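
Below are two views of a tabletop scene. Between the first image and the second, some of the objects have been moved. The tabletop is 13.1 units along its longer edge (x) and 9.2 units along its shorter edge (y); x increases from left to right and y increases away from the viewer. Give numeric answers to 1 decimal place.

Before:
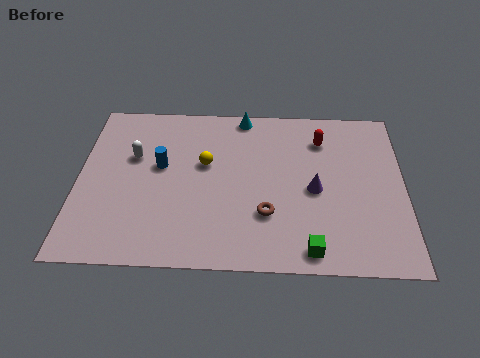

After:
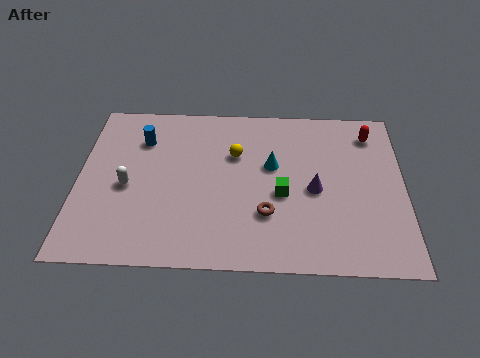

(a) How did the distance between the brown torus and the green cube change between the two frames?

-1.2

They were about 2.5 units apart before and 1.3 after — 1.2 units closer together.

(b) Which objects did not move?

the purple cone and the brown torus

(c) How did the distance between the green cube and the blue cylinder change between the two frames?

-1.0

Before: roughly 7.4 units apart; after: 6.4. That's 1.0 units closer together.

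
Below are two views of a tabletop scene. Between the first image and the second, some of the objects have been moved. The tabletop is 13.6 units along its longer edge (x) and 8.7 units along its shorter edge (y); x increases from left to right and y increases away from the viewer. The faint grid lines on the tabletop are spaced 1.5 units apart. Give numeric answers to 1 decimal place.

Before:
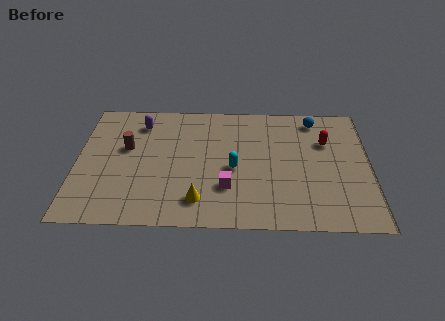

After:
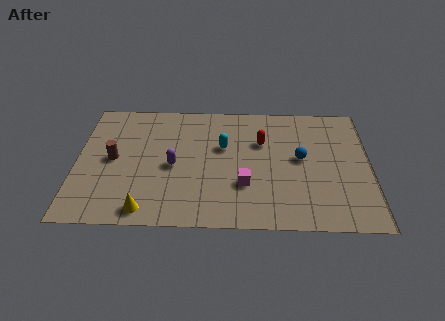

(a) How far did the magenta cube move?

0.8

The magenta cube was near (7.0, 2.6) before and (7.8, 2.8) after, so it travelled √(0.8² + 0.2²) ≈ 0.8 units.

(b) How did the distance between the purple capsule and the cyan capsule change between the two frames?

-2.7

Before: roughly 5.4 units apart; after: 2.7. That's 2.7 units closer together.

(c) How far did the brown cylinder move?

1.0

The brown cylinder moved from about (2.3, 5.2) to (1.7, 4.4), a distance of √(0.6² + 0.8²) ≈ 1.0.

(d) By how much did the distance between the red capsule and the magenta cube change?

-2.6

They were about 5.7 units apart before and 3.1 after — 2.6 units closer together.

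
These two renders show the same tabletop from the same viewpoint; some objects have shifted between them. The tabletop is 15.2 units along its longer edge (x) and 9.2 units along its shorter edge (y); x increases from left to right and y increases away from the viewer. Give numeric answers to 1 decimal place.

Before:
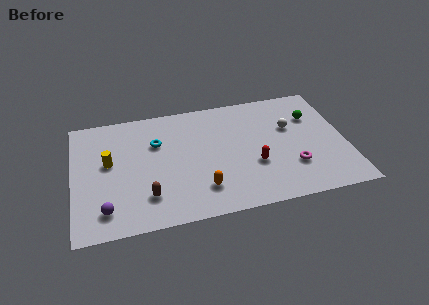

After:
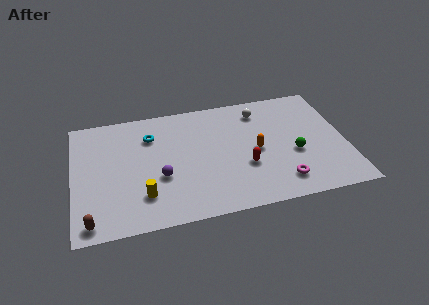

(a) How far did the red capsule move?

0.5

The red capsule was near (10.0, 3.3) before and (9.5, 3.3) after, so it travelled √(0.5² + 0.0²) ≈ 0.5 units.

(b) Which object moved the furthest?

the orange capsule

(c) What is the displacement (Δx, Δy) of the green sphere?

(-1.2, -2.7)

The green sphere started near (13.5, 6.4) and ended near (12.3, 3.7).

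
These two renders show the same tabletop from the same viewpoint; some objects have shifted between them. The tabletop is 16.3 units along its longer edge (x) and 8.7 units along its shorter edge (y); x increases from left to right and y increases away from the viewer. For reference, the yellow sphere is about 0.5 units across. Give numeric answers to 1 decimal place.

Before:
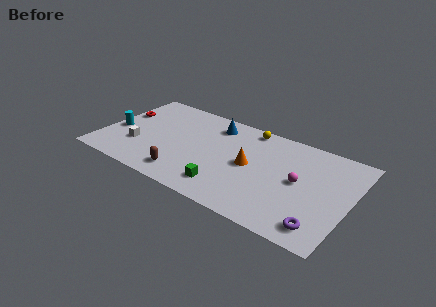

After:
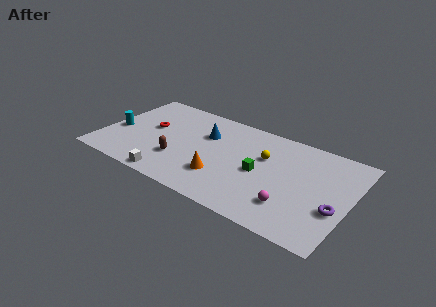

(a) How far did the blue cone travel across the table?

1.3

The blue cone was near (7.0, 7.1) before and (6.6, 5.9) after, so it travelled √(0.4² + 1.2²) ≈ 1.3 units.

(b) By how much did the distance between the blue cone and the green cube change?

-1.3

The distance was about 5.6 in the first image and 4.3 in the second, so they moved 1.3 units closer together.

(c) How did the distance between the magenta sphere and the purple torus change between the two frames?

-0.7

They were about 3.6 units apart before and 2.9 after — 0.7 units closer together.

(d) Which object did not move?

the cyan cylinder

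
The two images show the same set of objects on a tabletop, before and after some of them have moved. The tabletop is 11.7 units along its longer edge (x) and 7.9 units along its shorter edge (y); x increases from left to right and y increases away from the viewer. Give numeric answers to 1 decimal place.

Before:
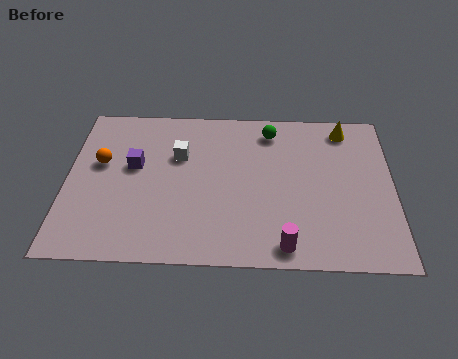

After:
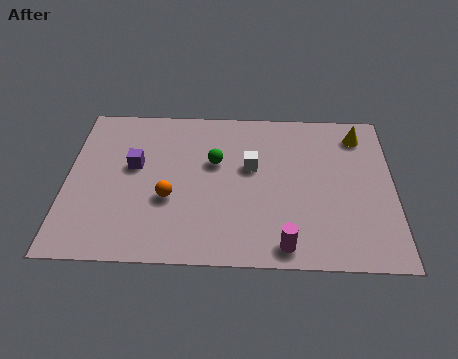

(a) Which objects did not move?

the purple cube and the magenta cylinder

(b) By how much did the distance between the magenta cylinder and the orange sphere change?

-3.0

Before: roughly 7.6 units apart; after: 4.6. That's 3.0 units closer together.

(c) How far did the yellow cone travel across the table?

0.6

The yellow cone was near (10.0, 6.8) before and (10.5, 6.5) after, so it travelled √(0.5² + 0.3²) ≈ 0.6 units.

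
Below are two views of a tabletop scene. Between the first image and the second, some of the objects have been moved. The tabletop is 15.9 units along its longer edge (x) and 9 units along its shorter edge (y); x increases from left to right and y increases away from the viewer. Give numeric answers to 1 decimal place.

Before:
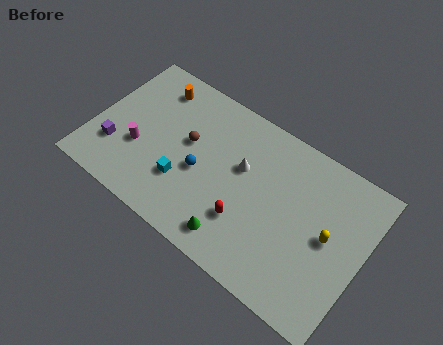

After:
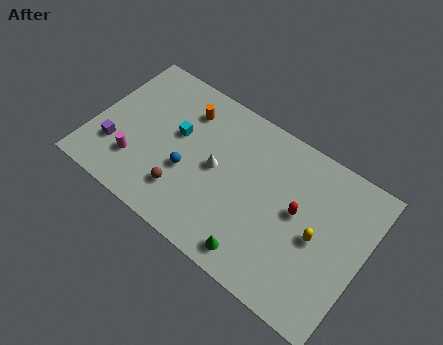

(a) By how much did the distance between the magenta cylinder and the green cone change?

+1.1

The distance was about 6.5 in the first image and 7.6 in the second, so they moved 1.1 units further apart.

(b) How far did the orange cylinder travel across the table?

2.0

The orange cylinder was near (2.9, 7.4) before and (4.9, 7.0) after, so it travelled √(2.0² + 0.4²) ≈ 2.0 units.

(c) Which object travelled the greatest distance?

the red capsule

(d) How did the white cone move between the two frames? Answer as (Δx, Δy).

(-1.4, -0.9)

The white cone started near (8.6, 5.5) and ended near (7.2, 4.6).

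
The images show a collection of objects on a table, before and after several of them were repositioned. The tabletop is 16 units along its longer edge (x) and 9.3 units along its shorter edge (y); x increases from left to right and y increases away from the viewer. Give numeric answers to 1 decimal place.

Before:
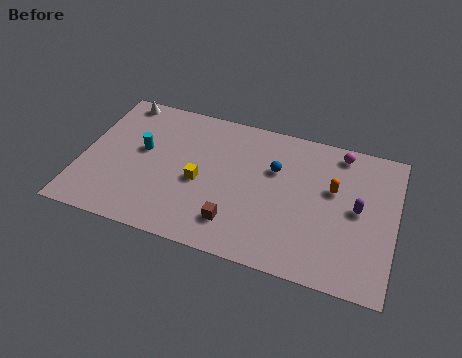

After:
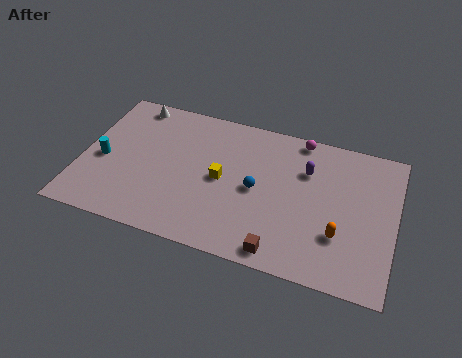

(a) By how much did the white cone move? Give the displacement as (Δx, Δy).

(0.7, -0.1)

From the two frames, the white cone sits at roughly (1.5, 8.4) before and (2.2, 8.3) after.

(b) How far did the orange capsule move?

2.8

From (12.8, 5.7) to (13.3, 2.9), the orange capsule covered √(0.5² + 2.8²) ≈ 2.8 units.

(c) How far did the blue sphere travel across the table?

1.8

The blue sphere was near (9.8, 6.1) before and (9.0, 4.5) after, so it travelled √(0.8² + 1.6²) ≈ 1.8 units.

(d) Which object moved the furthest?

the purple capsule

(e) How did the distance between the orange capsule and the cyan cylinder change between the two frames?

+2.5

The distance was about 9.8 in the first image and 12.3 in the second, so they moved 2.5 units further apart.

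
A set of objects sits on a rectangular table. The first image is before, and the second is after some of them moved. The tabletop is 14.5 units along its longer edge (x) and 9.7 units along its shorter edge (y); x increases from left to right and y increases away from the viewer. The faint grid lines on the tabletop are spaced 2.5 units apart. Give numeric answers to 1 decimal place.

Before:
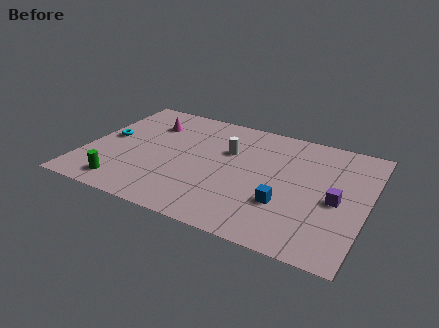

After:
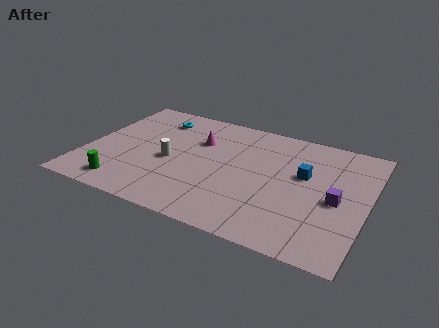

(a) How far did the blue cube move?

2.8

The blue cube was near (10.5, 3.1) before and (11.2, 5.8) after, so it travelled √(0.7² + 2.7²) ≈ 2.8 units.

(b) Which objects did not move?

the green cylinder and the purple cube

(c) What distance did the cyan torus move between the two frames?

3.5

The cyan torus was near (1.0, 5.1) before and (3.2, 7.8) after, so it travelled √(2.2² + 2.7²) ≈ 3.5 units.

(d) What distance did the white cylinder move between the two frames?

3.4

The white cylinder moved from about (7.2, 6.3) to (4.4, 4.3), a distance of √(2.8² + 2.0²) ≈ 3.4.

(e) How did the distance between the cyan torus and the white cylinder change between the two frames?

-2.6

The distance was about 6.3 in the first image and 3.7 in the second, so they moved 2.6 units closer together.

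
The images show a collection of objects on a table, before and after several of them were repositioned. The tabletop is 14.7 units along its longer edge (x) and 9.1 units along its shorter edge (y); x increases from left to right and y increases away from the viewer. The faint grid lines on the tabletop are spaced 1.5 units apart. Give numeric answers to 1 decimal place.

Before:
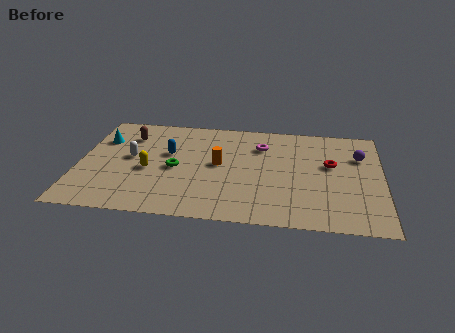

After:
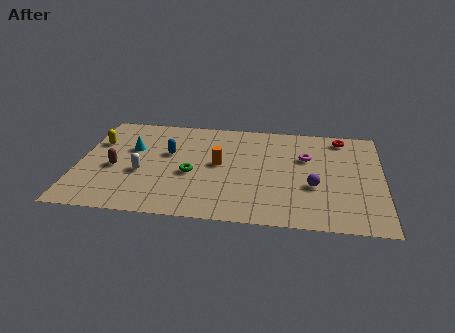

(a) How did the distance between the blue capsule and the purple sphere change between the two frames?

-1.9

They were about 9.3 units apart before and 7.4 after — 1.9 units closer together.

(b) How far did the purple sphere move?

3.6

The purple sphere moved from about (13.6, 6.3) to (11.4, 3.4), a distance of √(2.2² + 2.9²) ≈ 3.6.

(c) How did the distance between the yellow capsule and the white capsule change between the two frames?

+2.1

They were about 1.3 units apart before and 3.4 after — 2.1 units further apart.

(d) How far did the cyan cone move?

1.7

From (1.0, 6.4) to (2.5, 5.7), the cyan cone covered √(1.5² + 0.7²) ≈ 1.7 units.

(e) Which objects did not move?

the orange cylinder and the blue capsule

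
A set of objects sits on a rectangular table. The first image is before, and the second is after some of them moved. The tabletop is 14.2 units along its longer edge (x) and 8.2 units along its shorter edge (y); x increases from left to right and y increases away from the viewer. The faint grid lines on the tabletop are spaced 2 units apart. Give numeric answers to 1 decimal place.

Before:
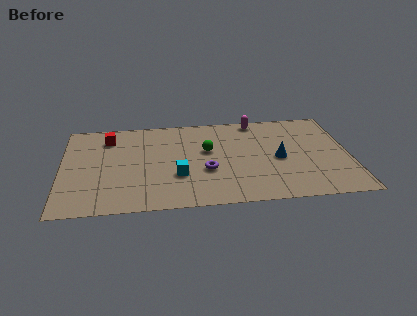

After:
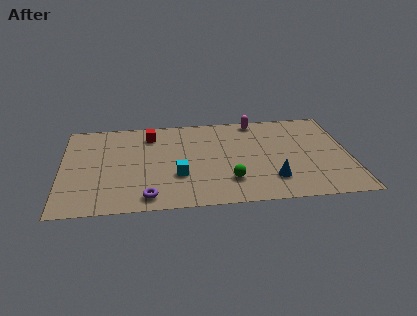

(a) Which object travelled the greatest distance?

the purple torus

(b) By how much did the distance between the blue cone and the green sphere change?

-1.6

Before: roughly 3.7 units apart; after: 2.1. That's 1.6 units closer together.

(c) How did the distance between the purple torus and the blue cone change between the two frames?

+2.5

They were about 3.7 units apart before and 6.2 after — 2.5 units further apart.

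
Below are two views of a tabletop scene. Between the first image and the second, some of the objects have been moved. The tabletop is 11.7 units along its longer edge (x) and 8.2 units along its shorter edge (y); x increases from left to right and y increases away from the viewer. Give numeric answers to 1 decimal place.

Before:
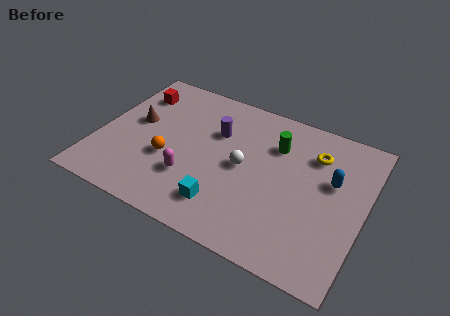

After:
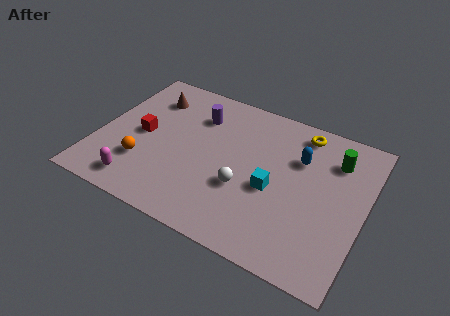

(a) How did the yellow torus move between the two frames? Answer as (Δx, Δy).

(-0.7, 1.0)

From the two frames, the yellow torus sits at roughly (9.3, 6.1) before and (8.6, 7.1) after.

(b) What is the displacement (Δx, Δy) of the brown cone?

(0.4, 1.7)

From the two frames, the brown cone sits at roughly (1.5, 4.6) before and (1.9, 6.3) after.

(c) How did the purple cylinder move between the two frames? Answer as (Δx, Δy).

(-0.9, 0.6)

The purple cylinder started near (5.0, 5.5) and ended near (4.1, 6.1).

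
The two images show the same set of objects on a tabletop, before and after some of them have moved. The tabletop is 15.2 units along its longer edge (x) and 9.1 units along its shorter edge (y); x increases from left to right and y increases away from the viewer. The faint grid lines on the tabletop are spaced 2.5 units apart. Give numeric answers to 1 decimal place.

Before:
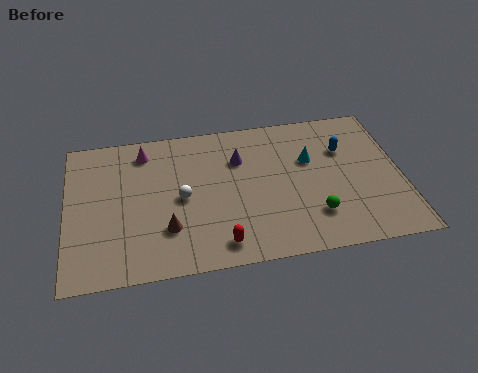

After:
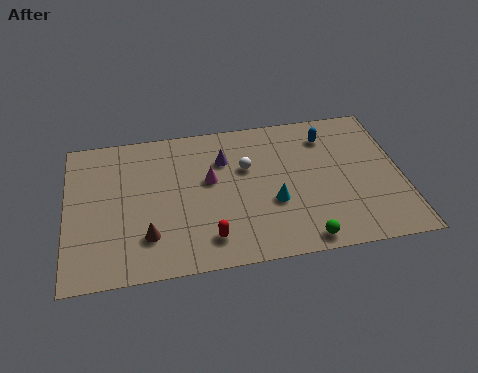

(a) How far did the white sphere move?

3.3

The white sphere was near (5.2, 4.4) before and (8.2, 5.8) after, so it travelled √(3.0² + 1.4²) ≈ 3.3 units.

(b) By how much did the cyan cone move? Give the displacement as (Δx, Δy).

(-1.8, -2.4)

The cyan cone started near (11.1, 5.8) and ended near (9.3, 3.4).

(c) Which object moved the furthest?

the magenta cone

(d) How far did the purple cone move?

0.7

From (7.9, 6.4) to (7.2, 6.5), the purple cone covered √(0.7² + 0.1²) ≈ 0.7 units.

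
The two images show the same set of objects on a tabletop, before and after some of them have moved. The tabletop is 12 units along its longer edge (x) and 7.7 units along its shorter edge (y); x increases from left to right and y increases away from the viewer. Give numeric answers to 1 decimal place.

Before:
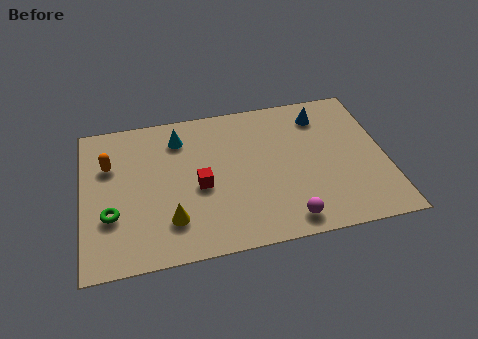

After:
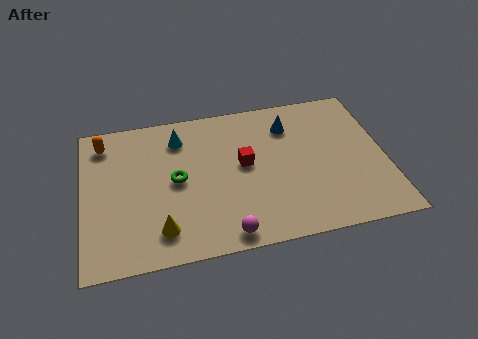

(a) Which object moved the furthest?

the green torus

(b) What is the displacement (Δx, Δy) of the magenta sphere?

(-2.4, -0.2)

The magenta sphere was at about (7.9, 1.0) and moved to about (5.5, 0.8).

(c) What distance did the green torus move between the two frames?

2.9

From (1.1, 2.6) to (3.7, 3.9), the green torus covered √(2.6² + 1.3²) ≈ 2.9 units.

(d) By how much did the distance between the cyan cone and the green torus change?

-2.3

The distance was about 4.5 in the first image and 2.2 in the second, so they moved 2.3 units closer together.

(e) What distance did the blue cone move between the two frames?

1.3

The blue cone moved from about (9.6, 6.2) to (8.3, 5.9), a distance of √(1.3² + 0.3²) ≈ 1.3.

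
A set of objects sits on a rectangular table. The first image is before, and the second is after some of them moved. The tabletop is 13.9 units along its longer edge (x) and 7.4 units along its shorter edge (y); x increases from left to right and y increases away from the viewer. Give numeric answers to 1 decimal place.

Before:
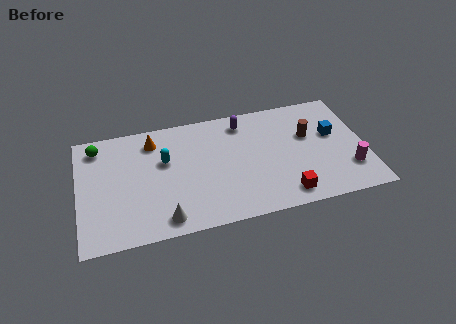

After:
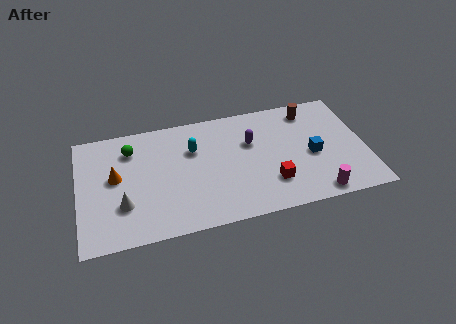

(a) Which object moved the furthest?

the orange cone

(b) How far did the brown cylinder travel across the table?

1.6

The brown cylinder was near (11.2, 4.6) before and (11.4, 6.2) after, so it travelled √(0.2² + 1.6²) ≈ 1.6 units.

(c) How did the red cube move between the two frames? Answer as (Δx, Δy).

(-0.6, 0.9)

From the two frames, the red cube sits at roughly (9.8, 1.1) before and (9.2, 2.0) after.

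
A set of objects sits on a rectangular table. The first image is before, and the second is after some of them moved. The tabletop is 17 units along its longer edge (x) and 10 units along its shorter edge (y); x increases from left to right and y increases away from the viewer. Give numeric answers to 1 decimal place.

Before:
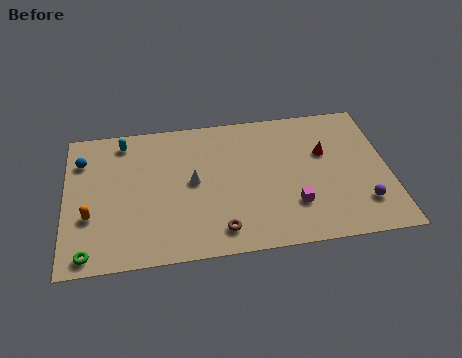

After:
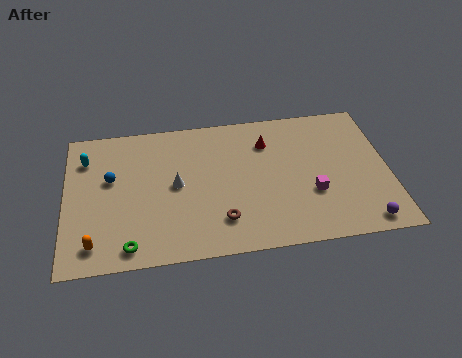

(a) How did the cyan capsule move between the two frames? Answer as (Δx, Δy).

(-2.0, -1.0)

The cyan capsule was at about (3.1, 8.6) and moved to about (1.1, 7.6).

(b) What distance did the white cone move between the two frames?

0.9

The white cone moved from about (6.7, 5.2) to (5.8, 5.1), a distance of √(0.9² + 0.1²) ≈ 0.9.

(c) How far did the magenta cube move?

1.2

From (11.9, 2.8) to (12.9, 3.5), the magenta cube covered √(1.0² + 0.7²) ≈ 1.2 units.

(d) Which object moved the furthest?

the red cone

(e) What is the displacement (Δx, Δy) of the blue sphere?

(1.5, -1.5)

The blue sphere started near (0.9, 7.5) and ended near (2.4, 6.0).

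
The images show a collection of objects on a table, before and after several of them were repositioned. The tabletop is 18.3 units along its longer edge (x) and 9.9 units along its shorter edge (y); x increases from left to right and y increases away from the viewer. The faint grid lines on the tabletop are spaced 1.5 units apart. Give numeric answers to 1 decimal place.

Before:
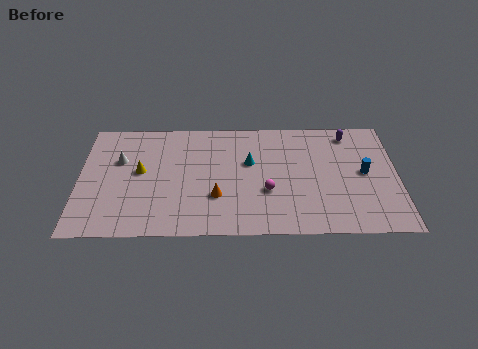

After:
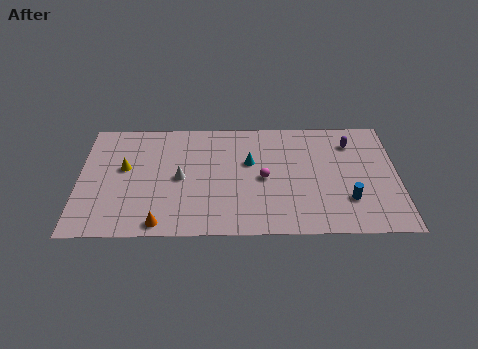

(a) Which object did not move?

the cyan cone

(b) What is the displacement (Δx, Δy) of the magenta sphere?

(-0.2, 1.1)

The magenta sphere started near (10.8, 3.6) and ended near (10.6, 4.7).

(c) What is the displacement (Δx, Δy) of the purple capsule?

(0.1, -0.8)

From the two frames, the purple capsule sits at roughly (15.6, 8.5) before and (15.7, 7.7) after.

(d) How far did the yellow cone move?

0.9

From (3.5, 5.4) to (2.6, 5.7), the yellow cone covered √(0.9² + 0.3²) ≈ 0.9 units.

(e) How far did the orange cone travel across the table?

3.9

The orange cone moved from about (7.9, 3.2) to (4.7, 1.0), a distance of √(3.2² + 2.2²) ≈ 3.9.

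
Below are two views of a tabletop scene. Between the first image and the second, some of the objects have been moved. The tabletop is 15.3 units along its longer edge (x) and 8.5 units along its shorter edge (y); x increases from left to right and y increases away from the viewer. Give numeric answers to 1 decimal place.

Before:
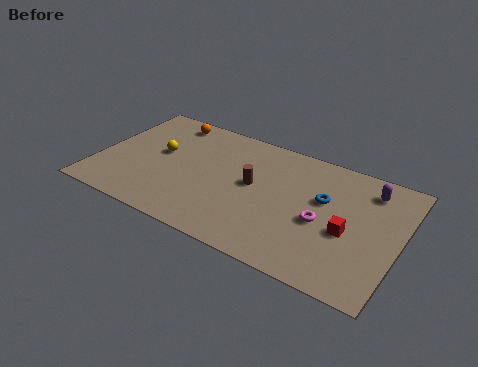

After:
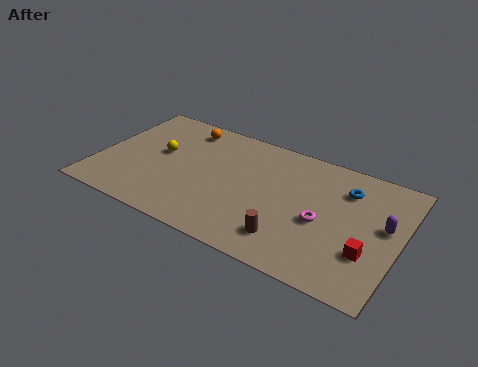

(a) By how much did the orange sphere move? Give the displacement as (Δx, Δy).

(0.9, -0.2)

The orange sphere was at about (3.0, 7.4) and moved to about (3.9, 7.2).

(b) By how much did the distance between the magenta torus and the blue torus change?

+1.3

The distance was about 1.5 in the first image and 2.8 in the second, so they moved 1.3 units further apart.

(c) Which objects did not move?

the yellow sphere and the magenta torus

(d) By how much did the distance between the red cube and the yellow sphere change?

+1.2

They were about 9.9 units apart before and 11.1 after — 1.2 units further apart.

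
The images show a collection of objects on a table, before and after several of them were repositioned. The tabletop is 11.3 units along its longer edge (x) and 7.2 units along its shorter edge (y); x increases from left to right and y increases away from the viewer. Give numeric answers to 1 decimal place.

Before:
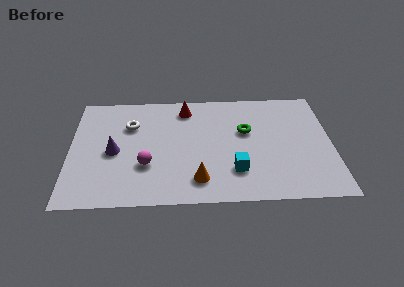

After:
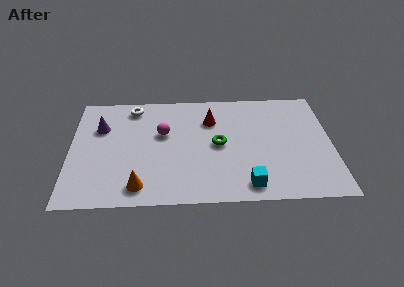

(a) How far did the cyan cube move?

1.0

The cyan cube moved from about (7.1, 1.9) to (7.6, 1.0), a distance of √(0.5² + 0.9²) ≈ 1.0.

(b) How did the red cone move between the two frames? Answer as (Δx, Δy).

(1.1, -0.8)

The red cone started near (5.0, 6.0) and ended near (6.1, 5.2).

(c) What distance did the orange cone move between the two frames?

2.5

From (5.5, 1.4) to (3.0, 1.1), the orange cone covered √(2.5² + 0.3²) ≈ 2.5 units.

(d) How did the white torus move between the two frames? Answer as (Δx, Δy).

(0.1, 1.2)

From the two frames, the white torus sits at roughly (2.6, 5.0) before and (2.7, 6.2) after.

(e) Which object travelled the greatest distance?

the orange cone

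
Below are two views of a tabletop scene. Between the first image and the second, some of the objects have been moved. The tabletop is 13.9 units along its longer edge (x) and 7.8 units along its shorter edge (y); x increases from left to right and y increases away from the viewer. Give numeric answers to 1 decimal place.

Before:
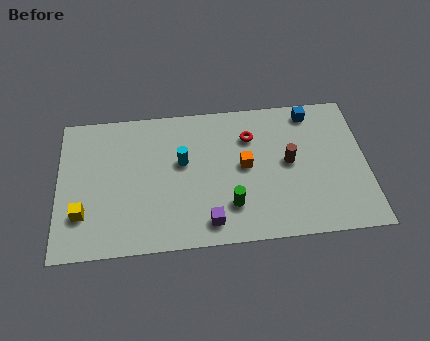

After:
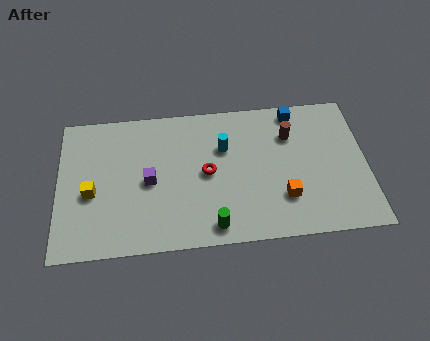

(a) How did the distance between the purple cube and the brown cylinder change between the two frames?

+2.0

They were about 4.7 units apart before and 6.7 after — 2.0 units further apart.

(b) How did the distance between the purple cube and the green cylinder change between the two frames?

+2.6

They were about 1.3 units apart before and 3.9 after — 2.6 units further apart.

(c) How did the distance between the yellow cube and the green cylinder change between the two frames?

-0.7

Before: roughly 6.6 units apart; after: 5.9. That's 0.7 units closer together.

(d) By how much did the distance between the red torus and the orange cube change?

+2.2

They were about 1.6 units apart before and 3.8 after — 2.2 units further apart.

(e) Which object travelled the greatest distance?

the purple cube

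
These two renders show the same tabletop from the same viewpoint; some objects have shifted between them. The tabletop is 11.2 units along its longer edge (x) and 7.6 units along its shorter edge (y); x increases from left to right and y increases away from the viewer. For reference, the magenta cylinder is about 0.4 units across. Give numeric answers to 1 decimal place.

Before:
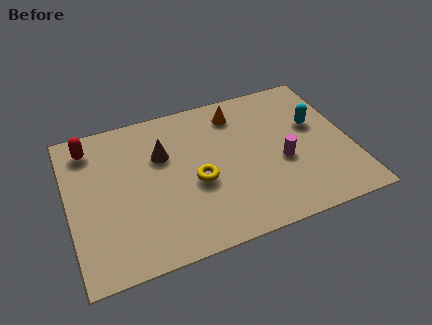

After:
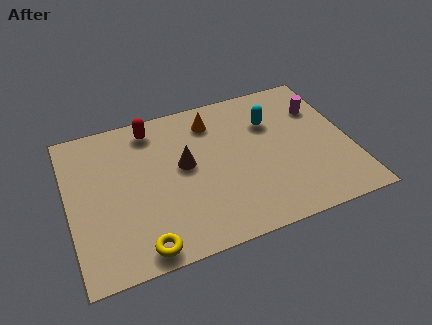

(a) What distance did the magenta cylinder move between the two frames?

2.9

From (8.4, 3.1) to (10.2, 5.4), the magenta cylinder covered √(1.8² + 2.3²) ≈ 2.9 units.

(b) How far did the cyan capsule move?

1.8

From (9.9, 4.6) to (8.2, 5.3), the cyan capsule covered √(1.7² + 0.7²) ≈ 1.8 units.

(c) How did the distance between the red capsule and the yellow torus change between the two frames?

+0.7

Before: roughly 5.1 units apart; after: 5.8. That's 0.7 units further apart.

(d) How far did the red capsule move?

2.5

From (1.0, 6.3) to (3.5, 6.5), the red capsule covered √(2.5² + 0.2²) ≈ 2.5 units.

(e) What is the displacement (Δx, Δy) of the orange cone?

(-1.0, -0.1)

The orange cone started near (6.9, 6.2) and ended near (5.9, 6.1).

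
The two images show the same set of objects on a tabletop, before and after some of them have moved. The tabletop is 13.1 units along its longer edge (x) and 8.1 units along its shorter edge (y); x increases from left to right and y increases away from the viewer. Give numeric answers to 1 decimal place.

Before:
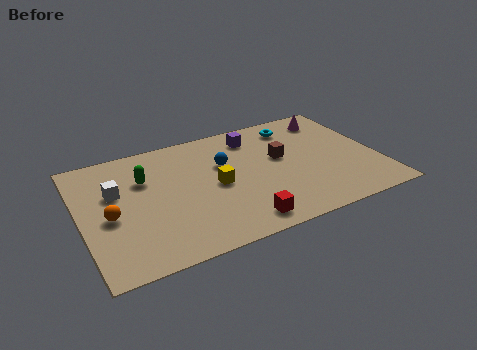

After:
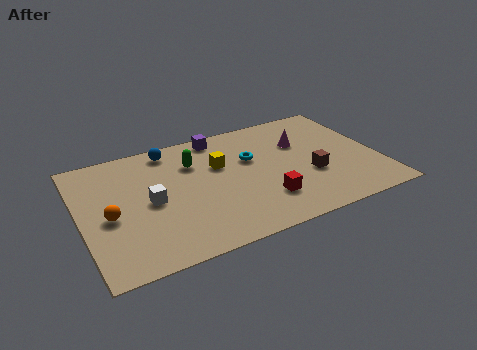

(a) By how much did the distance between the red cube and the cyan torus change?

-3.4

The distance was about 6.4 in the first image and 3.0 in the second, so they moved 3.4 units closer together.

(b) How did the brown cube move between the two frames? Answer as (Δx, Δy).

(1.1, -1.7)

The brown cube was at about (8.9, 4.7) and moved to about (10.0, 3.0).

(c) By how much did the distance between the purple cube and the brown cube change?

+3.4

The distance was about 2.1 in the first image and 5.5 in the second, so they moved 3.4 units further apart.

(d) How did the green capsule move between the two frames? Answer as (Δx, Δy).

(2.2, 0.3)

The green capsule started near (2.9, 5.5) and ended near (5.1, 5.8).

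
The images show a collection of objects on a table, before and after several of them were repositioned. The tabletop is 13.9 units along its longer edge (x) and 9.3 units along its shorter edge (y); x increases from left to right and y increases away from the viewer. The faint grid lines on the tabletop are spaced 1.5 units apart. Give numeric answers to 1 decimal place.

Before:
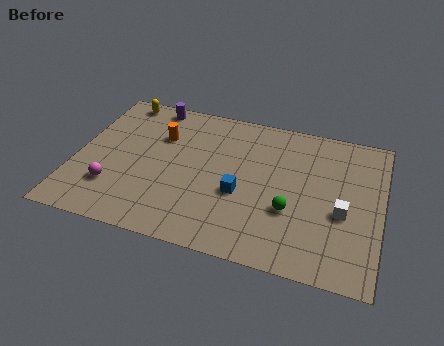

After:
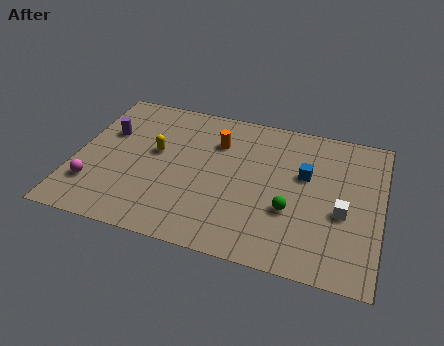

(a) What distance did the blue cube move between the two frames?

3.4

The blue cube moved from about (7.6, 3.7) to (10.4, 5.7), a distance of √(2.8² + 2.0²) ≈ 3.4.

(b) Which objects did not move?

the green sphere and the white cube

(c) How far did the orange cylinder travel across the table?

2.6

The orange cylinder moved from about (3.7, 6.4) to (6.3, 6.7), a distance of √(2.6² + 0.3²) ≈ 2.6.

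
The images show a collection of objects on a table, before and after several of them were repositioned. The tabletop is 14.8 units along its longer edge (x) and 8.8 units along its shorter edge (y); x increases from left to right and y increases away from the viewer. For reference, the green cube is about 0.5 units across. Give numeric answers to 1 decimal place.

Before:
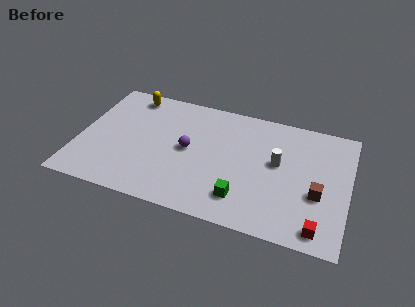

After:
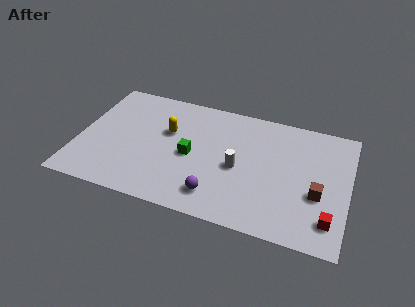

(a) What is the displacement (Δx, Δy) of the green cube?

(-3.0, 2.2)

From the two frames, the green cube sits at roughly (9.2, 1.9) before and (6.2, 4.1) after.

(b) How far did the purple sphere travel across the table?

3.3

The purple sphere was near (6.0, 4.5) before and (7.8, 1.7) after, so it travelled √(1.8² + 2.8²) ≈ 3.3 units.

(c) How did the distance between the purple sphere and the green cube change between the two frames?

-1.2

The distance was about 4.1 in the first image and 2.9 in the second, so they moved 1.2 units closer together.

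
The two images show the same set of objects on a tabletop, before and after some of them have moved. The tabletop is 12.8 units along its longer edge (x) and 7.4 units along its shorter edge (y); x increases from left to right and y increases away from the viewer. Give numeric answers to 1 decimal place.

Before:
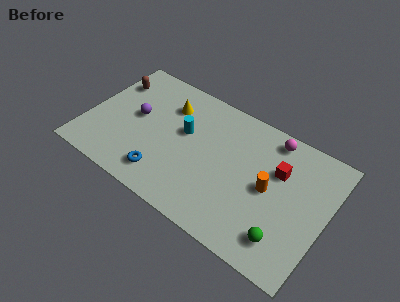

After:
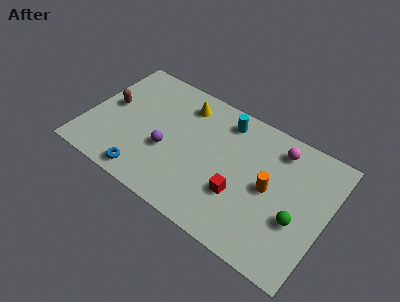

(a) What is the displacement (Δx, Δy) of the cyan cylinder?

(1.9, 1.8)

From the two frames, the cyan cylinder sits at roughly (5.1, 4.4) before and (7.0, 6.2) after.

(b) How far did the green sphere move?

1.4

The green sphere moved from about (11.0, 1.5) to (11.4, 2.8), a distance of √(0.4² + 1.3²) ≈ 1.4.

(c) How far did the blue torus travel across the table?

1.0

The blue torus was near (4.5, 1.4) before and (3.6, 0.9) after, so it travelled √(0.9² + 0.5²) ≈ 1.0 units.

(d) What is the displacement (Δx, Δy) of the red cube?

(-1.7, -2.4)

The red cube was at about (10.1, 4.9) and moved to about (8.4, 2.5).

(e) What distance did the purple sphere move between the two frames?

2.2

From (2.5, 4.0) to (4.4, 2.9), the purple sphere covered √(1.9² + 1.1²) ≈ 2.2 units.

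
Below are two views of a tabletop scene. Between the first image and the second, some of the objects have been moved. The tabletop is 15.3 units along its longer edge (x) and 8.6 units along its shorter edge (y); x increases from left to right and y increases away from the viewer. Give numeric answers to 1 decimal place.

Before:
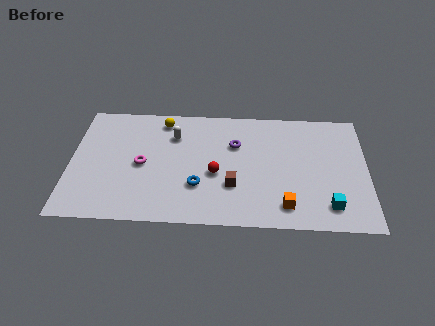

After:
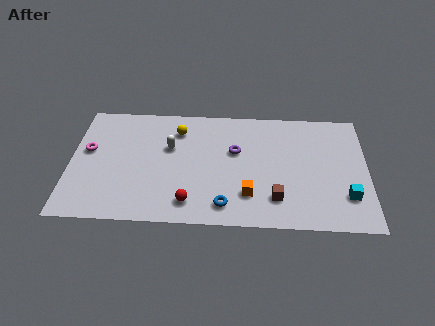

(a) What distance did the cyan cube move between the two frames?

1.1

From (13.3, 1.6) to (14.2, 2.3), the cyan cube covered √(0.9² + 0.7²) ≈ 1.1 units.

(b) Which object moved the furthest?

the magenta torus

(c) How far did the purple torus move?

0.5

The purple torus was near (8.5, 5.8) before and (8.5, 5.3) after, so it travelled √(0.0² + 0.5²) ≈ 0.5 units.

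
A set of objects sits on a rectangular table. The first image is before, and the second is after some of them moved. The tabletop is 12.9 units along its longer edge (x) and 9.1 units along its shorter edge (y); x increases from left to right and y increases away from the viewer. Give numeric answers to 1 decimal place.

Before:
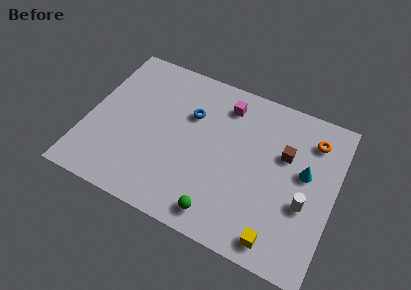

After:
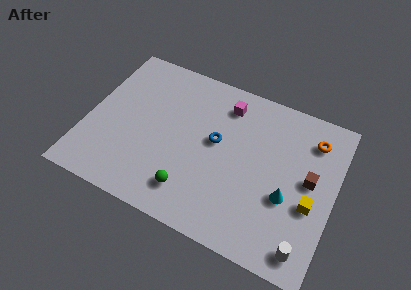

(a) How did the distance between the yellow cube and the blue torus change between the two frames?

-1.9

They were about 7.2 units apart before and 5.3 after — 1.9 units closer together.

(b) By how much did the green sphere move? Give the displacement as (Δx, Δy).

(-1.6, 0.6)

The green sphere started near (7.4, 1.2) and ended near (5.8, 1.8).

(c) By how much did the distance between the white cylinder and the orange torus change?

+2.3

The distance was about 3.7 in the first image and 6.0 in the second, so they moved 2.3 units further apart.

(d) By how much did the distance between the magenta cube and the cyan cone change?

+0.5

They were about 4.9 units apart before and 5.4 after — 0.5 units further apart.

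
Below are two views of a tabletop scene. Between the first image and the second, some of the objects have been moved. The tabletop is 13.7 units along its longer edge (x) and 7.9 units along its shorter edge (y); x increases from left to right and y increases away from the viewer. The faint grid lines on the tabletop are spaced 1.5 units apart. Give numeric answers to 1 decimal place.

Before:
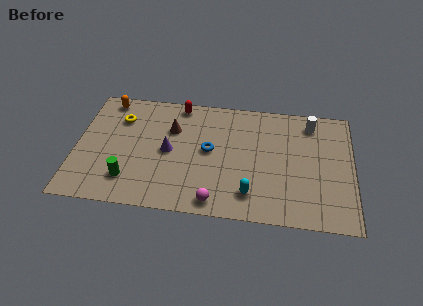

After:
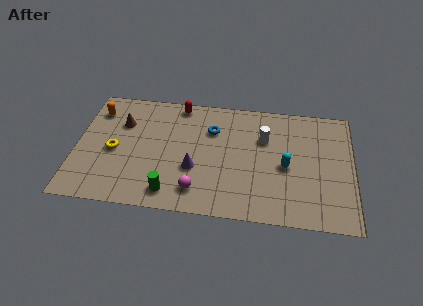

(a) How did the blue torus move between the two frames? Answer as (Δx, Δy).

(0.1, 1.4)

From the two frames, the blue torus sits at roughly (6.6, 4.2) before and (6.7, 5.6) after.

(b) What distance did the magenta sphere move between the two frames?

1.1

From (7.0, 0.9) to (6.1, 1.5), the magenta sphere covered √(0.9² + 0.6²) ≈ 1.1 units.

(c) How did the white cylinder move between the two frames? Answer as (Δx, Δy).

(-2.3, -1.3)

The white cylinder was at about (11.6, 6.6) and moved to about (9.3, 5.3).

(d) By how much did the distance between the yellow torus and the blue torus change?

+0.4

They were about 4.8 units apart before and 5.2 after — 0.4 units further apart.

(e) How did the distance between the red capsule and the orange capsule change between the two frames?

+0.6

The distance was about 3.6 in the first image and 4.2 in the second, so they moved 0.6 units further apart.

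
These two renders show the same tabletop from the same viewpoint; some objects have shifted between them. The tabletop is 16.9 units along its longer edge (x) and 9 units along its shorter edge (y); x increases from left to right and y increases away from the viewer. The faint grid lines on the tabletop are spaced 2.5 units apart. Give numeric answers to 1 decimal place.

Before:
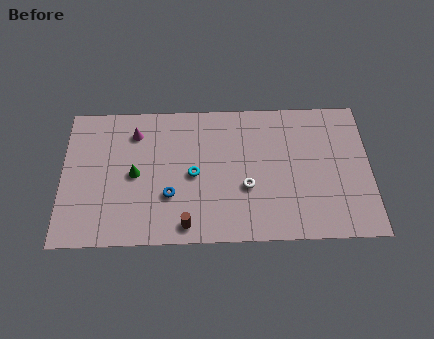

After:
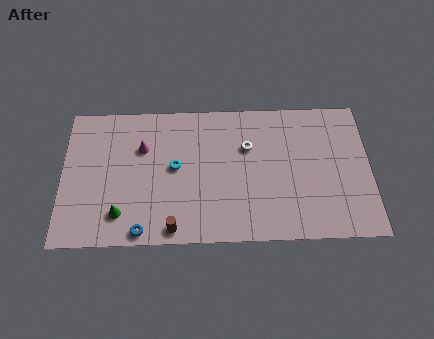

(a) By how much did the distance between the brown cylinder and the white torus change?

+2.5

They were about 4.0 units apart before and 6.5 after — 2.5 units further apart.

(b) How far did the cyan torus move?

1.1

The cyan torus was near (7.2, 4.3) before and (6.2, 4.8) after, so it travelled √(1.0² + 0.5²) ≈ 1.1 units.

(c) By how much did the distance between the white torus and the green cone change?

+1.9

The distance was about 6.2 in the first image and 8.1 in the second, so they moved 1.9 units further apart.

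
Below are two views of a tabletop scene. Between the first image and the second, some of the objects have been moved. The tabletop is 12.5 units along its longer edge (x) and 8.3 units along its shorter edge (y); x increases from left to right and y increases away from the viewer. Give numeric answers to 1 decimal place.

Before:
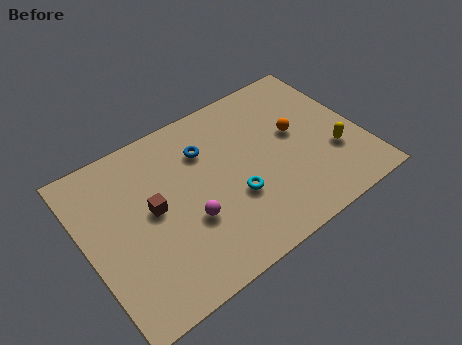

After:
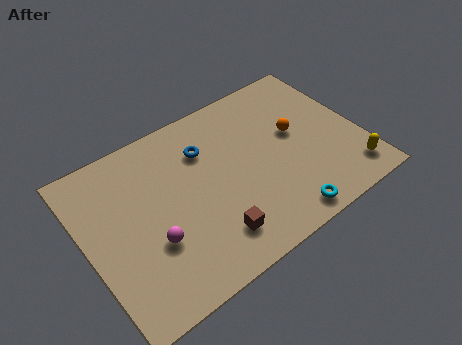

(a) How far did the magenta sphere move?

1.7

The magenta sphere was near (4.4, 3.0) before and (2.7, 2.9) after, so it travelled √(1.7² + 0.1²) ≈ 1.7 units.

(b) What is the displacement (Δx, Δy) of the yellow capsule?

(0.5, -1.4)

The yellow capsule was at about (11.1, 2.8) and moved to about (11.6, 1.4).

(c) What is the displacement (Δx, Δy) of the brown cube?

(2.2, -2.7)

The brown cube started near (3.0, 4.4) and ended near (5.2, 1.7).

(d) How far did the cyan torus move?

2.8

The cyan torus was near (6.5, 3.0) before and (8.3, 0.9) after, so it travelled √(1.8² + 2.1²) ≈ 2.8 units.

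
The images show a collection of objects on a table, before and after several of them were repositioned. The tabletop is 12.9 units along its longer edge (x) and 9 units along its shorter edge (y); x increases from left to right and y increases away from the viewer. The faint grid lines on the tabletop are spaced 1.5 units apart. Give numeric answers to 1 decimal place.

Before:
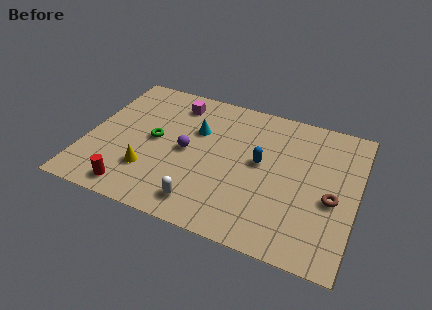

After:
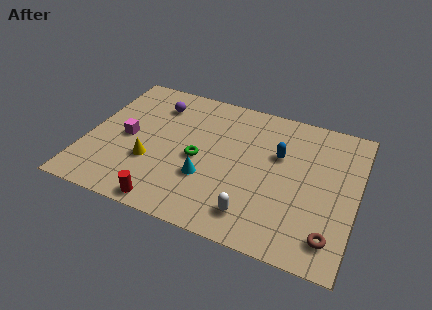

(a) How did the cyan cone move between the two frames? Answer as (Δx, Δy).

(0.8, -2.9)

The cyan cone started near (5.1, 5.9) and ended near (5.9, 3.0).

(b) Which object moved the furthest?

the magenta cube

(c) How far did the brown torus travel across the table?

2.2

From (11.8, 3.8) to (11.9, 1.6), the brown torus covered √(0.1² + 2.2²) ≈ 2.2 units.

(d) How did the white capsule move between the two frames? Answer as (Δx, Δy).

(2.4, 0.2)

The white capsule started near (5.9, 1.4) and ended near (8.3, 1.6).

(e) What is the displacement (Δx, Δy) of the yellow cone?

(0.0, 0.6)

The yellow cone was at about (3.2, 2.5) and moved to about (3.2, 3.1).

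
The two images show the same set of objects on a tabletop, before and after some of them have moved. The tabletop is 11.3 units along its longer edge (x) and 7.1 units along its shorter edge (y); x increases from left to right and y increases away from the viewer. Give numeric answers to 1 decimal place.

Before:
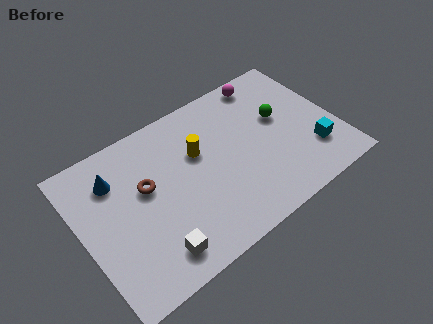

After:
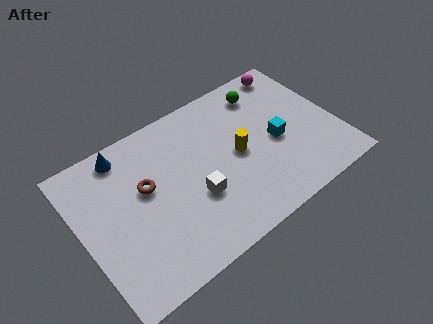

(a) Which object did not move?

the brown torus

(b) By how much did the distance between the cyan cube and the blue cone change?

-2.0

Before: roughly 9.0 units apart; after: 7.0. That's 2.0 units closer together.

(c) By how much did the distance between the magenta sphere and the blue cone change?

+0.5

Before: roughly 7.2 units apart; after: 7.7. That's 0.5 units further apart.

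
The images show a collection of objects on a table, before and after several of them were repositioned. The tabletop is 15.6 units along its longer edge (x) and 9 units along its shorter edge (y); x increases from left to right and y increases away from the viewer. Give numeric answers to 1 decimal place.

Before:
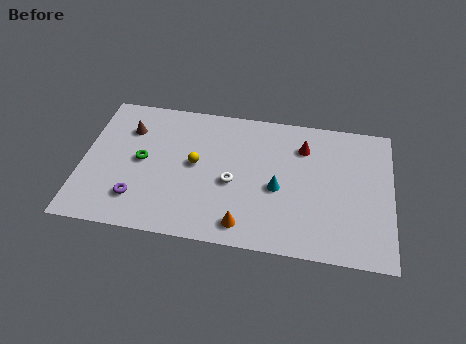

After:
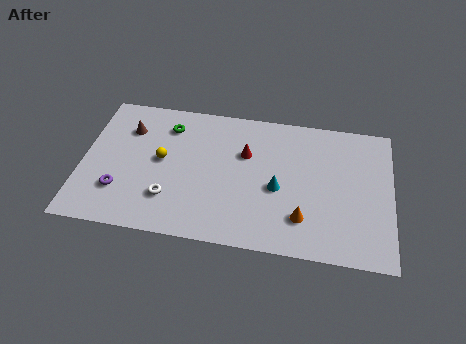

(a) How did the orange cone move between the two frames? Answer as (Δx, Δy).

(2.9, 0.9)

The orange cone started near (8.3, 1.3) and ended near (11.2, 2.2).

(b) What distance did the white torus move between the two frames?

3.4

From (7.6, 3.9) to (4.5, 2.4), the white torus covered √(3.1² + 1.5²) ≈ 3.4 units.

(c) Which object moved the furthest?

the white torus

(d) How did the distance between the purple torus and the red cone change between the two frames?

-2.4

Before: roughly 9.5 units apart; after: 7.1. That's 2.4 units closer together.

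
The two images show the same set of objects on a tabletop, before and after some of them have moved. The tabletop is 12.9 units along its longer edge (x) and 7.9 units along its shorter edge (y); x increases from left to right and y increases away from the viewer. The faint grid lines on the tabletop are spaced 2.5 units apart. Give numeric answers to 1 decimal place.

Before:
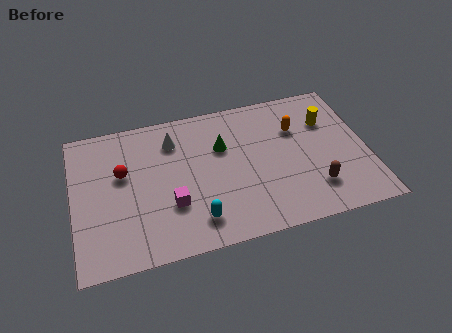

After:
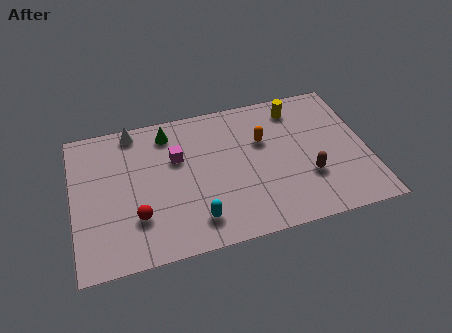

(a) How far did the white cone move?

2.0

The white cone moved from about (4.5, 6.1) to (2.8, 7.1), a distance of √(1.7² + 1.0²) ≈ 2.0.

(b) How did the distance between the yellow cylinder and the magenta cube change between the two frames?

-2.1

They were about 7.7 units apart before and 5.6 after — 2.1 units closer together.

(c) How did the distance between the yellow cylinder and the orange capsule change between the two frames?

+0.8

They were about 1.4 units apart before and 2.2 after — 0.8 units further apart.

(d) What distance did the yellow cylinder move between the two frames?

1.7

The yellow cylinder moved from about (11.3, 5.5) to (10.0, 6.6), a distance of √(1.3² + 1.1²) ≈ 1.7.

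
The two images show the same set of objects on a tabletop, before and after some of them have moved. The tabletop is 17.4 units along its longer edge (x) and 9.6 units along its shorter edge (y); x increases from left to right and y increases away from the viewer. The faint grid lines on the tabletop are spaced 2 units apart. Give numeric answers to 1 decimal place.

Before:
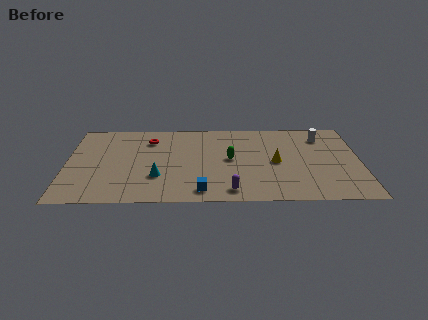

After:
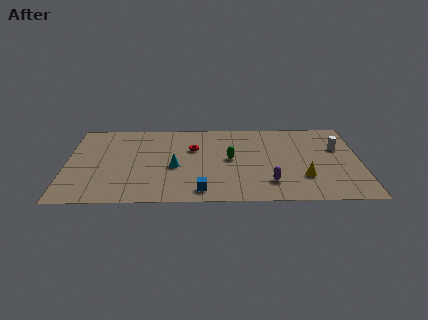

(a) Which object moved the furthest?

the red torus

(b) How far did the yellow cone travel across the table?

2.4

The yellow cone moved from about (12.4, 4.6) to (14.0, 2.8), a distance of √(1.6² + 1.8²) ≈ 2.4.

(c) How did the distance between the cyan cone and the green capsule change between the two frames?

-1.3

The distance was about 4.7 in the first image and 3.4 in the second, so they moved 1.3 units closer together.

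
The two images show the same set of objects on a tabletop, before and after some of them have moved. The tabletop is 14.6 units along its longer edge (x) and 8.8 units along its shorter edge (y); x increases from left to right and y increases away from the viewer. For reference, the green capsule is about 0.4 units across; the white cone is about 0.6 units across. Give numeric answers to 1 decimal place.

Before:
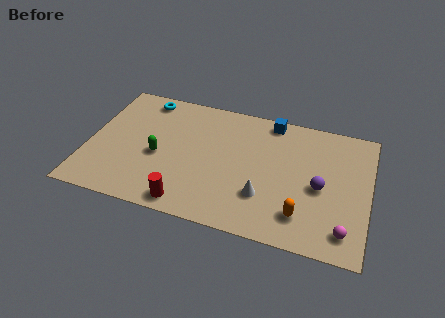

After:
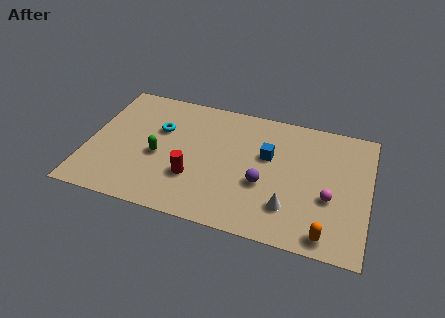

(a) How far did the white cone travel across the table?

1.4

From (9.3, 2.6) to (10.6, 2.2), the white cone covered √(1.3² + 0.4²) ≈ 1.4 units.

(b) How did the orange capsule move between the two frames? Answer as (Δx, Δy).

(1.3, -0.9)

The orange capsule was at about (11.3, 1.9) and moved to about (12.6, 1.0).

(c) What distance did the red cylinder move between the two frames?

1.8

The red cylinder moved from about (5.5, 1.0) to (5.6, 2.8), a distance of √(0.1² + 1.8²) ≈ 1.8.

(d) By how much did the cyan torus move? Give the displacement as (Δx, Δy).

(1.0, -2.0)

The cyan torus started near (2.6, 7.7) and ended near (3.6, 5.7).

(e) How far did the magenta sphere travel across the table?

2.1

The magenta sphere moved from about (13.5, 1.5) to (12.6, 3.4), a distance of √(0.9² + 1.9²) ≈ 2.1.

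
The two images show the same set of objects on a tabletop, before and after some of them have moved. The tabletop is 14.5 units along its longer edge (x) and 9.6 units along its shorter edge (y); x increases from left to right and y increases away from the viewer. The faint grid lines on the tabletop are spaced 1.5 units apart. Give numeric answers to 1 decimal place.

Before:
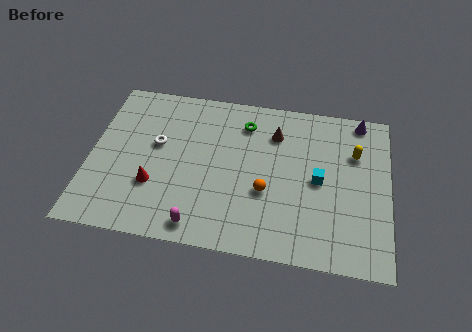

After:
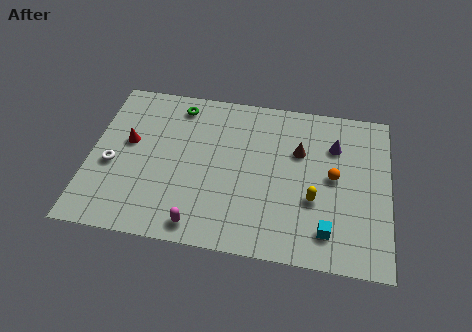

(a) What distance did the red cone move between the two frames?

2.8

From (3.2, 3.1) to (1.8, 5.5), the red cone covered √(1.4² + 2.4²) ≈ 2.8 units.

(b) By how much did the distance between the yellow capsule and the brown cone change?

-1.0

Before: roughly 3.9 units apart; after: 2.9. That's 1.0 units closer together.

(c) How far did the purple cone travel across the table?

2.2

From (13.0, 8.7) to (11.8, 6.9), the purple cone covered √(1.2² + 1.8²) ≈ 2.2 units.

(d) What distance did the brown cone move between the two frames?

1.5

From (8.9, 7.2) to (10.1, 6.3), the brown cone covered √(1.2² + 0.9²) ≈ 1.5 units.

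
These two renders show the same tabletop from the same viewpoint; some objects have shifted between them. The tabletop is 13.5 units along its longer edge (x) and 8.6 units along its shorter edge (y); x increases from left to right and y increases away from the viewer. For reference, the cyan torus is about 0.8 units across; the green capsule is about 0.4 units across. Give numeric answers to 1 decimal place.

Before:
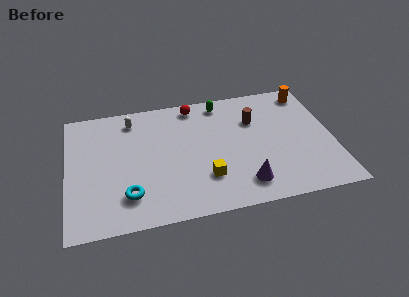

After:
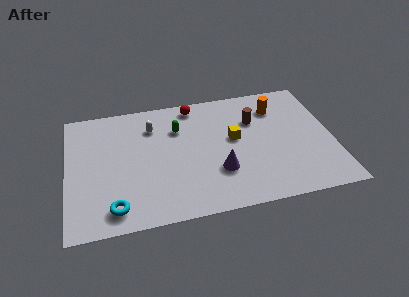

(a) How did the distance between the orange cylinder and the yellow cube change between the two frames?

-4.6

Before: roughly 7.5 units apart; after: 2.9. That's 4.6 units closer together.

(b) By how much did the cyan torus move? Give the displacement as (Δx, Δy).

(-0.7, -0.7)

From the two frames, the cyan torus sits at roughly (3.0, 2.0) before and (2.3, 1.3) after.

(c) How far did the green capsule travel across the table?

2.7

The green capsule was near (8.0, 7.5) before and (5.7, 6.1) after, so it travelled √(2.3² + 1.4²) ≈ 2.7 units.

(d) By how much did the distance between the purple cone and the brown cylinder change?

-0.6

They were about 4.4 units apart before and 3.8 after — 0.6 units closer together.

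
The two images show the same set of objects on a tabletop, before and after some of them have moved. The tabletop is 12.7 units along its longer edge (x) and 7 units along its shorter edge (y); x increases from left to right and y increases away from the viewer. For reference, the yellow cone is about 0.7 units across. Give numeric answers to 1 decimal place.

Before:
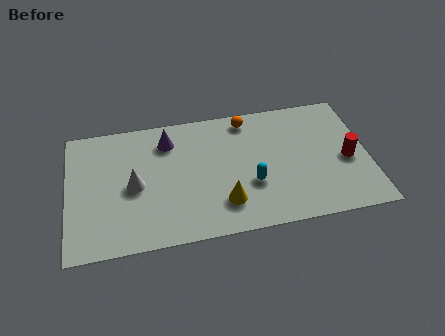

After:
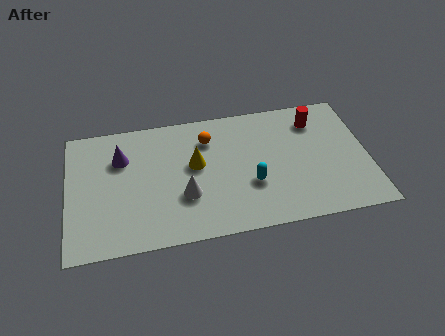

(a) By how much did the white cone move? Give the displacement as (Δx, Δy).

(2.1, -0.9)

The white cone was at about (2.8, 3.3) and moved to about (4.9, 2.4).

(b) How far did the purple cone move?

2.1

The purple cone moved from about (4.3, 5.5) to (2.3, 4.9), a distance of √(2.0² + 0.6²) ≈ 2.1.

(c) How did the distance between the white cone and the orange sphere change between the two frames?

-2.5

Before: roughly 5.6 units apart; after: 3.1. That's 2.5 units closer together.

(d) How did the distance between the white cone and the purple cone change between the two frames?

+0.9

They were about 2.7 units apart before and 3.6 after — 0.9 units further apart.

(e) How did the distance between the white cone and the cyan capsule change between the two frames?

-2.2

The distance was about 5.0 in the first image and 2.8 in the second, so they moved 2.2 units closer together.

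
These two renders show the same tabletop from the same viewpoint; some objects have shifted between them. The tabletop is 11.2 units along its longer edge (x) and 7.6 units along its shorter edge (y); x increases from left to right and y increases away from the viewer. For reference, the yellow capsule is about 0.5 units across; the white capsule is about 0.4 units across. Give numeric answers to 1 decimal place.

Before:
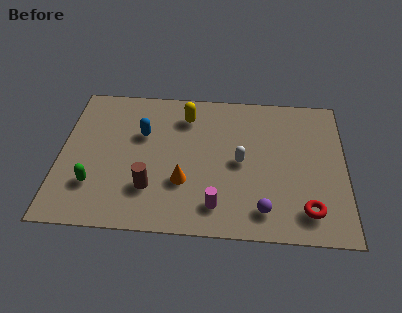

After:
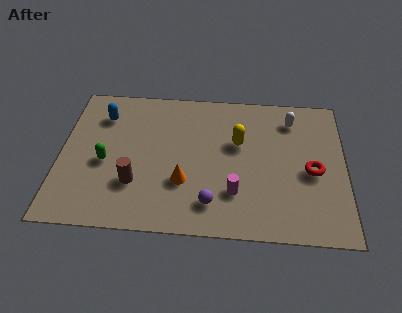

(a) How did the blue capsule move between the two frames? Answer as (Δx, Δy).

(-1.6, 0.9)

The blue capsule started near (3.2, 4.9) and ended near (1.6, 5.8).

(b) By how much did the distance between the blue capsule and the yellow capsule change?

+3.5

The distance was about 2.0 in the first image and 5.5 in the second, so they moved 3.5 units further apart.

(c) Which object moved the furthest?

the white capsule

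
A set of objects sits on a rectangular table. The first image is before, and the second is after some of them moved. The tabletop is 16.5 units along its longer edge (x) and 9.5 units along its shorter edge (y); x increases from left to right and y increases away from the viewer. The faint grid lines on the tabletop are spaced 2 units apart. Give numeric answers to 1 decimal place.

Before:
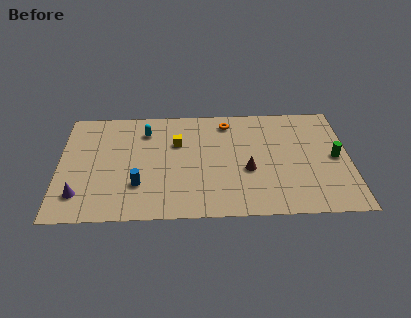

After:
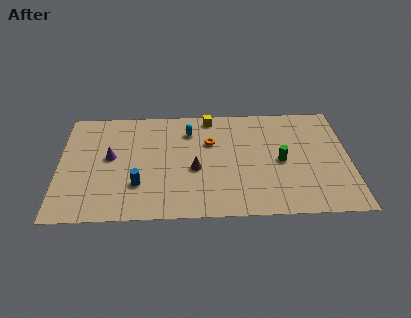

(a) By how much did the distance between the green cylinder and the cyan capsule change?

-5.2

They were about 11.1 units apart before and 5.9 after — 5.2 units closer together.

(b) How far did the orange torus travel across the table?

2.0

The orange torus was near (9.6, 8.0) before and (8.6, 6.3) after, so it travelled √(1.0² + 1.7²) ≈ 2.0 units.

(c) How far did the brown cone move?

3.0

The brown cone moved from about (10.7, 3.8) to (7.7, 4.0), a distance of √(3.0² + 0.2²) ≈ 3.0.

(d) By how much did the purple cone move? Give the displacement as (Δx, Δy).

(1.7, 3.1)

From the two frames, the purple cone sits at roughly (1.2, 2.1) before and (2.9, 5.2) after.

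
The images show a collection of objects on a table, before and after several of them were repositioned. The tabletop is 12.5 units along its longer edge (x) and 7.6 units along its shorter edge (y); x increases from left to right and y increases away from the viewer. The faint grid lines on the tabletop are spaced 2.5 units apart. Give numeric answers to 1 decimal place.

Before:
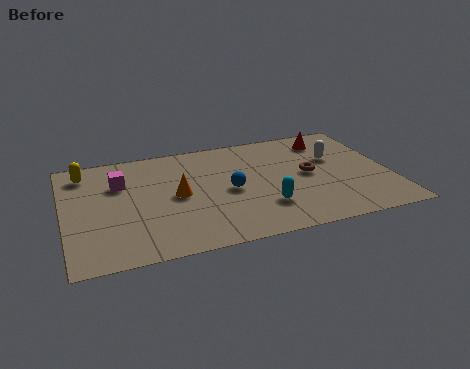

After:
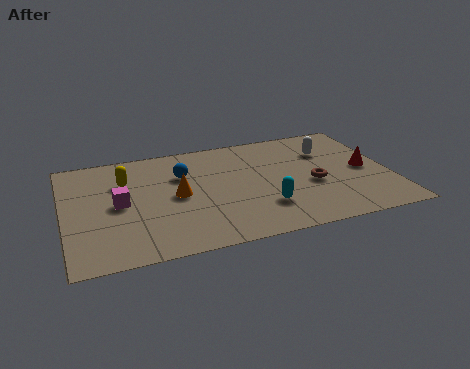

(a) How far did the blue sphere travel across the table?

2.3

The blue sphere was near (6.3, 3.6) before and (4.6, 5.2) after, so it travelled √(1.7² + 1.6²) ≈ 2.3 units.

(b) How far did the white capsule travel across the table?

0.6

The white capsule moved from about (10.5, 4.8) to (10.3, 5.4), a distance of √(0.2² + 0.6²) ≈ 0.6.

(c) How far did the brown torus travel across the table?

0.7

From (9.4, 3.9) to (9.5, 3.2), the brown torus covered √(0.1² + 0.7²) ≈ 0.7 units.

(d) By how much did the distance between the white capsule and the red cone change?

+0.7

The distance was about 1.4 in the first image and 2.1 in the second, so they moved 0.7 units further apart.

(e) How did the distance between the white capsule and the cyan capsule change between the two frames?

+0.3

They were about 4.0 units apart before and 4.3 after — 0.3 units further apart.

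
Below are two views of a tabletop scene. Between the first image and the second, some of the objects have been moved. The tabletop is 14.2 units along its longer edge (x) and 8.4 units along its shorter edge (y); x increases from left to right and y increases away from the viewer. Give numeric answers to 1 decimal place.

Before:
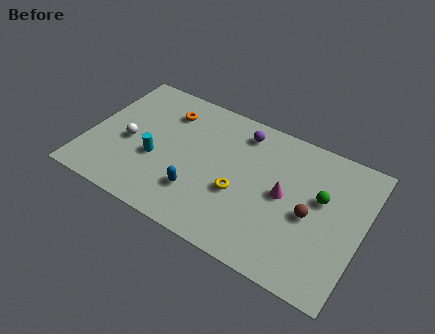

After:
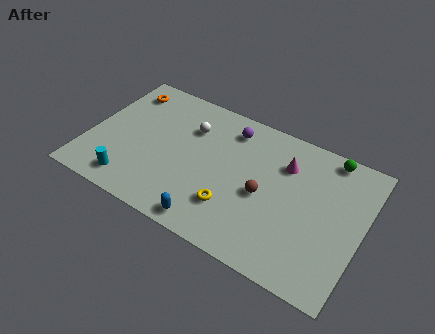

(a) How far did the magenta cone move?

1.8

The magenta cone was near (10.2, 4.3) before and (10.0, 6.1) after, so it travelled √(0.2² + 1.8²) ≈ 1.8 units.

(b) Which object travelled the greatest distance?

the white sphere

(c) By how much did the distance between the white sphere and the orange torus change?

+0.6

Before: roughly 3.2 units apart; after: 3.8. That's 0.6 units further apart.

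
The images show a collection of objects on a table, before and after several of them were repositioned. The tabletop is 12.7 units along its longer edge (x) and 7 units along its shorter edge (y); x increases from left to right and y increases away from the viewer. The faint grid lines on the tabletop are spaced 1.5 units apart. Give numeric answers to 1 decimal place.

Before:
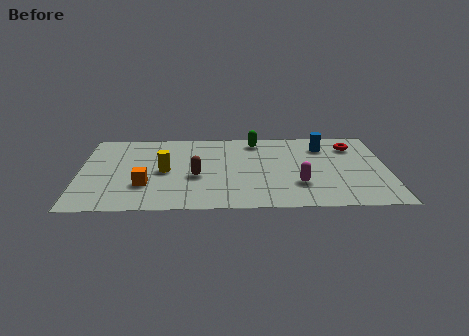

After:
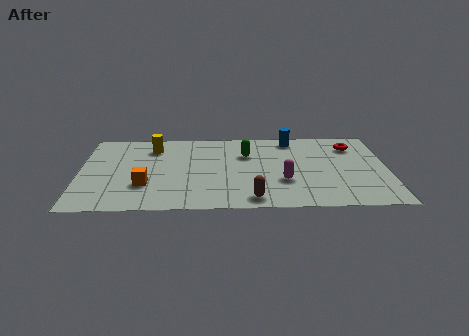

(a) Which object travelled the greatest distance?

the brown capsule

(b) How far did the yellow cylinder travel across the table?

2.2

From (3.5, 3.4) to (3.0, 5.5), the yellow cylinder covered √(0.5² + 2.1²) ≈ 2.2 units.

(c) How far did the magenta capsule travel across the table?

0.7

From (9.0, 2.1) to (8.4, 2.4), the magenta capsule covered √(0.6² + 0.3²) ≈ 0.7 units.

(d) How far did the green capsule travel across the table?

1.3

The green capsule was near (7.3, 6.0) before and (6.9, 4.8) after, so it travelled √(0.4² + 1.2²) ≈ 1.3 units.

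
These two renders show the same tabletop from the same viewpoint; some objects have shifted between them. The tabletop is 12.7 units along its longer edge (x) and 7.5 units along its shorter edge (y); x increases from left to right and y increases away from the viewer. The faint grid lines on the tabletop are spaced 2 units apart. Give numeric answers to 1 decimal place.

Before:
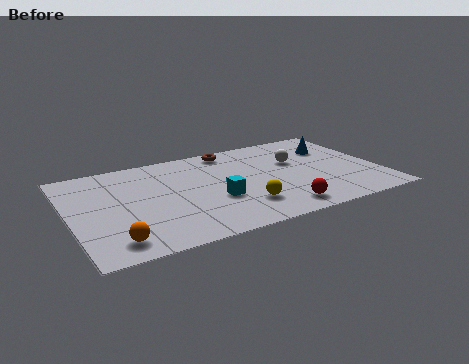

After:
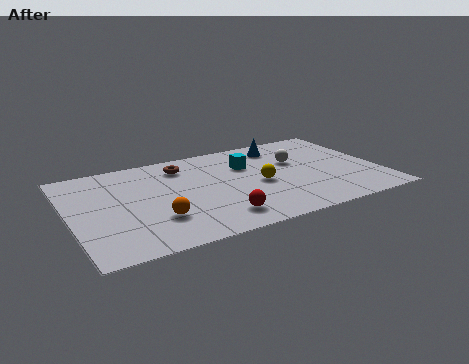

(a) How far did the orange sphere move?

2.1

The orange sphere was near (1.5, 1.2) before and (3.3, 2.2) after, so it travelled √(1.8² + 1.0²) ≈ 2.1 units.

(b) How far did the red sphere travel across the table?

2.5

From (8.2, 1.1) to (5.7, 1.4), the red sphere covered √(2.5² + 0.3²) ≈ 2.5 units.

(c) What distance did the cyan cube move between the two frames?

2.8

The cyan cube was near (5.8, 2.8) before and (7.4, 5.1) after, so it travelled √(1.6² + 2.3²) ≈ 2.8 units.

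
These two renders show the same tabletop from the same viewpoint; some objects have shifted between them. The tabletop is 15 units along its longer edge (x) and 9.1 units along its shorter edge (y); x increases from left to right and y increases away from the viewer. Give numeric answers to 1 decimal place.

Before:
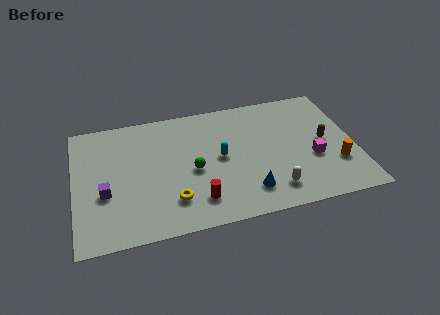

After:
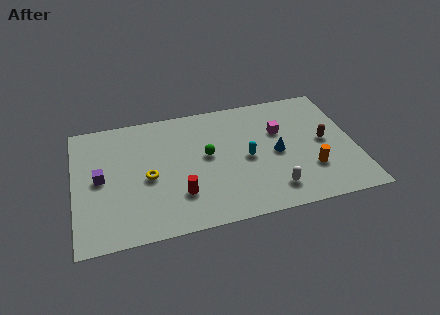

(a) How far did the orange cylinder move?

1.4

From (13.9, 2.8) to (12.5, 2.7), the orange cylinder covered √(1.4² + 0.1²) ≈ 1.4 units.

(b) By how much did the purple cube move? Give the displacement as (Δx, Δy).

(-0.2, 1.1)

The purple cube started near (1.6, 3.5) and ended near (1.4, 4.6).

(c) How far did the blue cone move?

2.9

The blue cone moved from about (9.1, 1.9) to (10.8, 4.3), a distance of √(1.7² + 2.4²) ≈ 2.9.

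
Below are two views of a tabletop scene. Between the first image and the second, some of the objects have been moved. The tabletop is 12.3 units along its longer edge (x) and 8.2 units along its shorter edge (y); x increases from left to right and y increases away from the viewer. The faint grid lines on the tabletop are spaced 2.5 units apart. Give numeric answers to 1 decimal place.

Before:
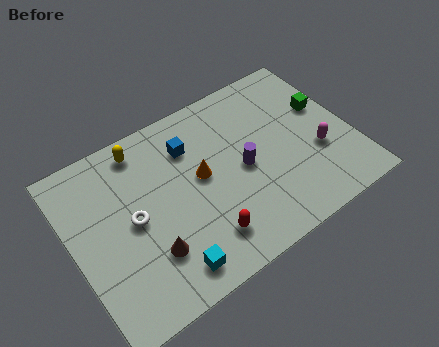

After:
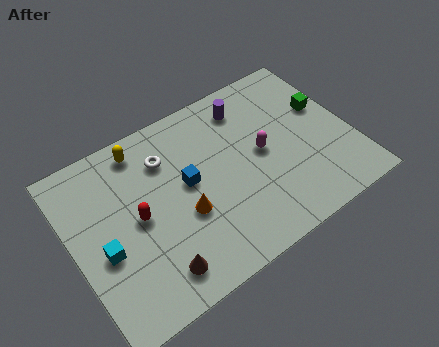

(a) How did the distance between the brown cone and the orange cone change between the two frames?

-1.1

They were about 3.5 units apart before and 2.4 after — 1.1 units closer together.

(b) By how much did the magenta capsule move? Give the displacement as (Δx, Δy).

(-2.3, 1.2)

The magenta capsule was at about (10.7, 3.0) and moved to about (8.4, 4.2).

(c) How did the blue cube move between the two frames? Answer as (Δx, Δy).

(-0.4, -1.6)

From the two frames, the blue cube sits at roughly (5.5, 6.1) before and (5.1, 4.5) after.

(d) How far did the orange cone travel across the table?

1.6

The orange cone was near (5.7, 4.5) before and (4.7, 3.2) after, so it travelled √(1.0² + 1.3²) ≈ 1.6 units.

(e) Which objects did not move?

the yellow capsule and the green cube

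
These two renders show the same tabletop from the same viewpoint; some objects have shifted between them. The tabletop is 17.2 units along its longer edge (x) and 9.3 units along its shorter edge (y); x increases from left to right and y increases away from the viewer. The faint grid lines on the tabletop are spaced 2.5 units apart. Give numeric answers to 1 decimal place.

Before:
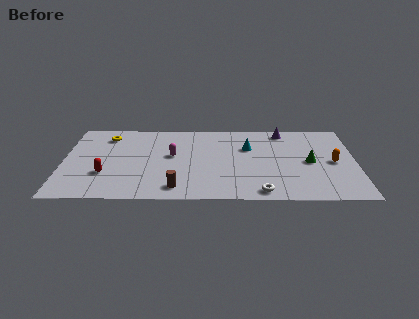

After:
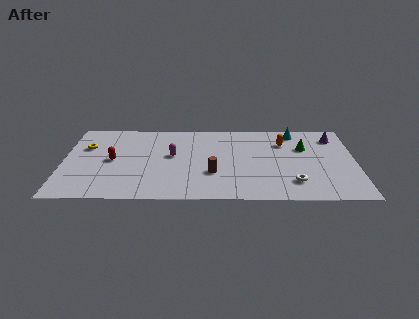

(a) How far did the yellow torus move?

1.8

From (2.5, 7.5) to (1.3, 6.2), the yellow torus covered √(1.2² + 1.3²) ≈ 1.8 units.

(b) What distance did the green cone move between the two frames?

1.7

The green cone moved from about (14.5, 4.5) to (14.2, 6.2), a distance of √(0.3² + 1.7²) ≈ 1.7.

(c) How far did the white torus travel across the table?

2.2

The white torus was near (11.6, 1.0) before and (13.5, 2.1) after, so it travelled √(1.9² + 1.1²) ≈ 2.2 units.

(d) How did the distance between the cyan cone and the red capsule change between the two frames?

+2.4

They were about 9.0 units apart before and 11.4 after — 2.4 units further apart.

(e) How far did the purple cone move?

3.1

From (13.0, 8.2) to (16.0, 7.5), the purple cone covered √(3.0² + 0.7²) ≈ 3.1 units.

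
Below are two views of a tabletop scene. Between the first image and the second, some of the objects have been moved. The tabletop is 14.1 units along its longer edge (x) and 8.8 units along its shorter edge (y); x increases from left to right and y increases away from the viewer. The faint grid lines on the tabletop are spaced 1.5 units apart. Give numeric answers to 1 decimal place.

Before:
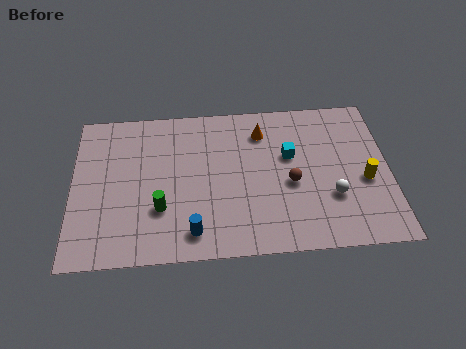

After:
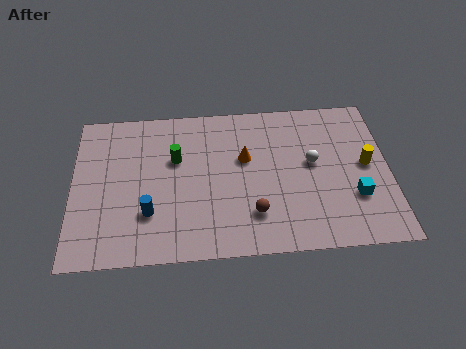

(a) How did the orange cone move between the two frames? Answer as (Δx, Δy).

(-0.8, -1.5)

From the two frames, the orange cone sits at roughly (8.5, 6.9) before and (7.7, 5.4) after.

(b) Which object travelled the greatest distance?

the cyan cube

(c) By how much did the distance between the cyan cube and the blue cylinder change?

+3.2

They were about 5.9 units apart before and 9.1 after — 3.2 units further apart.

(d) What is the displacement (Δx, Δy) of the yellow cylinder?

(0.1, 0.9)

From the two frames, the yellow cylinder sits at roughly (13.0, 3.7) before and (13.1, 4.6) after.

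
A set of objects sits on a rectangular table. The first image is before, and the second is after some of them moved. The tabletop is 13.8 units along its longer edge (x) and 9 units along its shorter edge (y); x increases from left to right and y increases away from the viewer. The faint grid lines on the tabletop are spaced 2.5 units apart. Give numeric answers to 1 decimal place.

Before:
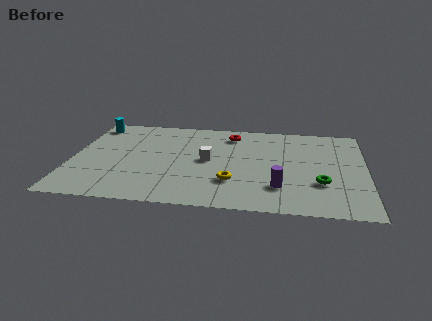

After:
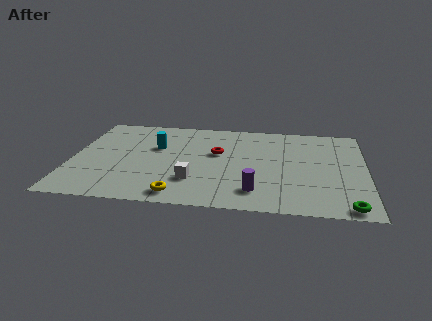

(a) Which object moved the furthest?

the cyan cylinder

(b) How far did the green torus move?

2.4

From (11.7, 2.9) to (12.9, 0.8), the green torus covered √(1.2² + 2.1²) ≈ 2.4 units.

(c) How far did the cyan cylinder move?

3.7

The cyan cylinder was near (0.8, 7.7) before and (3.9, 5.7) after, so it travelled √(3.1² + 2.0²) ≈ 3.7 units.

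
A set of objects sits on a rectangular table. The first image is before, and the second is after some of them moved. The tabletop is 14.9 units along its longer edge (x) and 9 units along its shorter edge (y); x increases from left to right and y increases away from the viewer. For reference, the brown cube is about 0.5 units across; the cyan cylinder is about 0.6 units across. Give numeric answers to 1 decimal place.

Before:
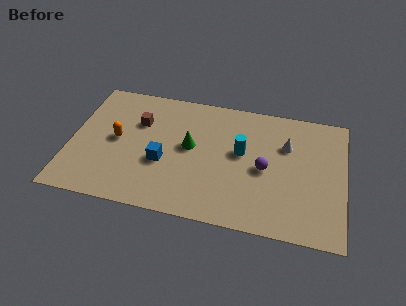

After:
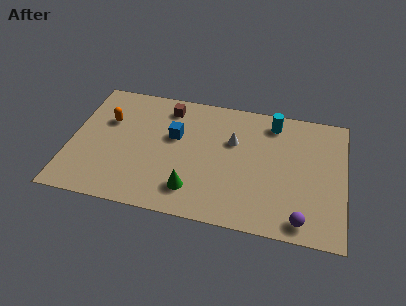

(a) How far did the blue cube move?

2.1

The blue cube was near (5.1, 3.5) before and (5.6, 5.5) after, so it travelled √(0.5² + 2.0²) ≈ 2.1 units.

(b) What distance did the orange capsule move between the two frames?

1.4

The orange capsule moved from about (2.5, 4.6) to (1.9, 5.9), a distance of √(0.6² + 1.3²) ≈ 1.4.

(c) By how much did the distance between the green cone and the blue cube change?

+1.8

Before: roughly 2.0 units apart; after: 3.8. That's 1.8 units further apart.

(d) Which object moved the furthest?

the purple sphere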